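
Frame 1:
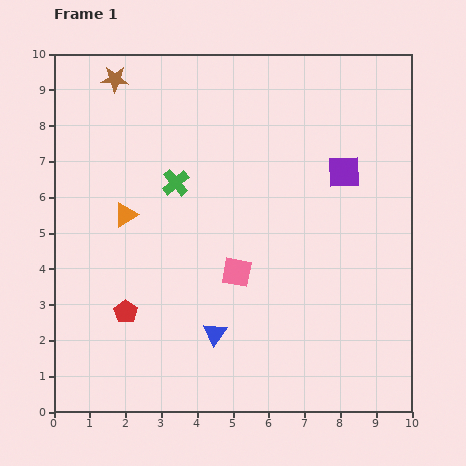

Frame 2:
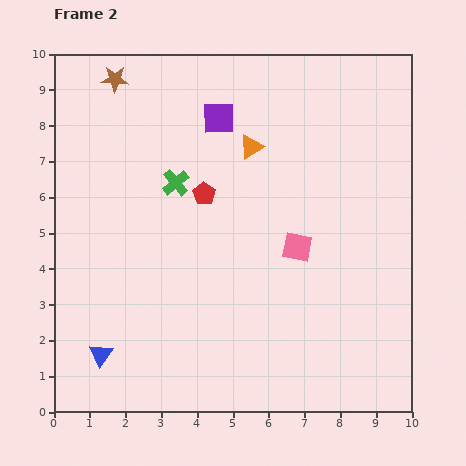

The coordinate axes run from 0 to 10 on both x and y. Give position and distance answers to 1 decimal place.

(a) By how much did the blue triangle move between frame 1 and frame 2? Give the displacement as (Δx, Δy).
(-3.2, -0.6)

The blue triangle was at (4.5, 2.2) in frame 1 and (1.3, 1.6) in frame 2.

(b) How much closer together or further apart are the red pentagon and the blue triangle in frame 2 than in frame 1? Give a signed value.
+2.8

Distance in frame 1: 2.6. Distance in frame 2: 5.4.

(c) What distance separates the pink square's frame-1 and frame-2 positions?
1.8

The pink square moved from (5.1, 3.9) to (6.8, 4.6), a distance of √(1.7² + 0.7²) ≈ 1.8.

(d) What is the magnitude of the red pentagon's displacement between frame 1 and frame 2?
4.0

The red pentagon moved from (2.0, 2.8) to (4.2, 6.1), a distance of √(2.2² + 3.3²) ≈ 4.0.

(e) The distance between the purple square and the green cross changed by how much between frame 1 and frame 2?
-2.5

Distance in frame 1: 4.7. Distance in frame 2: 2.2.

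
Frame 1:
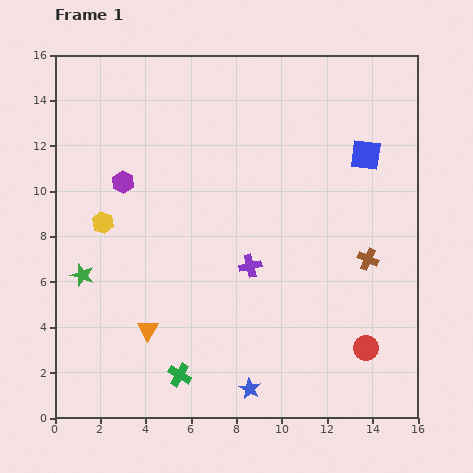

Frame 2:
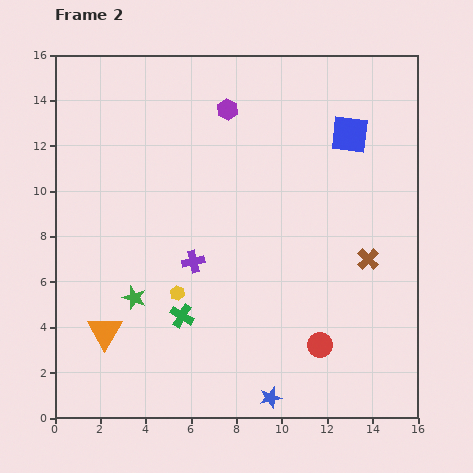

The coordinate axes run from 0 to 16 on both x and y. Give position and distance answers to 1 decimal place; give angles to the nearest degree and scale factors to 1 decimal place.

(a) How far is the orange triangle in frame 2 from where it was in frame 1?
1.9

The orange triangle moved from (4.1, 3.9) to (2.2, 3.8), a distance of √(1.9² + 0.1²) ≈ 1.9.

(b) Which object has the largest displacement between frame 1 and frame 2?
the purple hexagon

(moved 5.6; next 4.5)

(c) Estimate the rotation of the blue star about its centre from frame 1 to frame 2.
28° clockwise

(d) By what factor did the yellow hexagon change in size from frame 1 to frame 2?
0.7×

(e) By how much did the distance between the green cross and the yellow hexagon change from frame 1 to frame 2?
-6.5

Distance in frame 1: 7.5. Distance in frame 2: 1.0.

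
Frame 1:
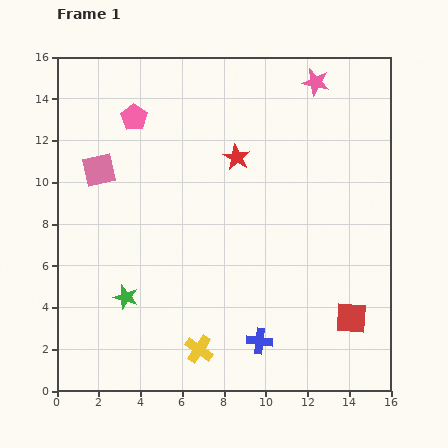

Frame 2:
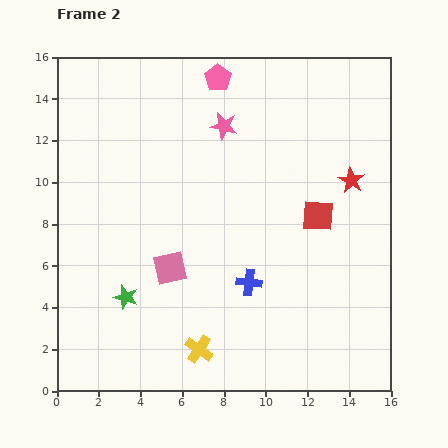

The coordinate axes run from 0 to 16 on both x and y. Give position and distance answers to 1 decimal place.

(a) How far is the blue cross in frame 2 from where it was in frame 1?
2.8

The blue cross moved from (9.7, 2.4) to (9.2, 5.2), a distance of √(0.5² + 2.8²) ≈ 2.8.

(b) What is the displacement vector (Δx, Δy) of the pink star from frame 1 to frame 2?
(-4.4, -2.1)

The pink star was at (12.4, 14.8) in frame 1 and (8.0, 12.7) in frame 2.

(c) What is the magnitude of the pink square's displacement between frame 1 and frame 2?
5.8

The pink square moved from (2.0, 10.6) to (5.4, 5.9), a distance of √(3.4² + 4.7²) ≈ 5.8.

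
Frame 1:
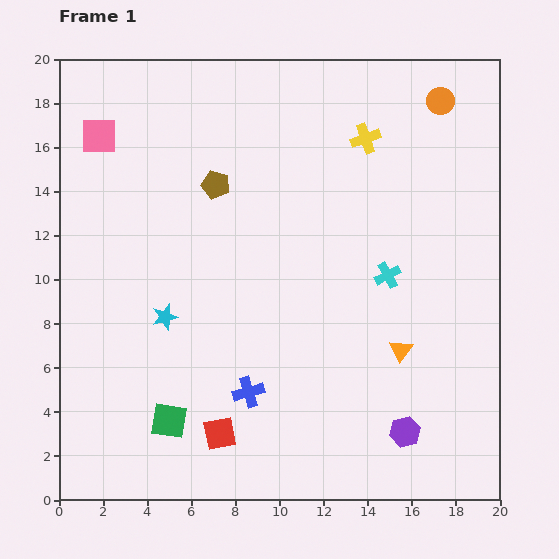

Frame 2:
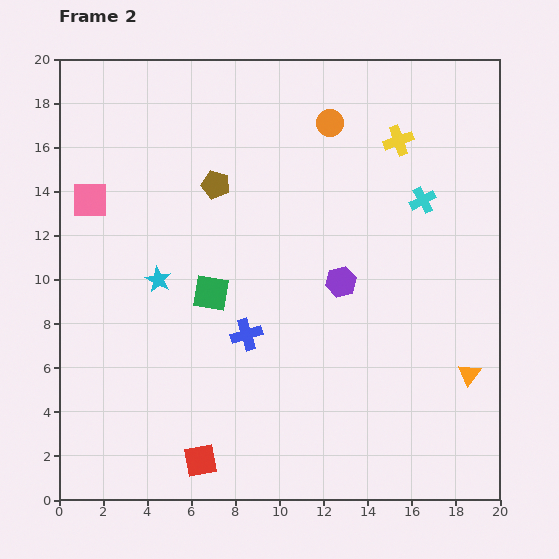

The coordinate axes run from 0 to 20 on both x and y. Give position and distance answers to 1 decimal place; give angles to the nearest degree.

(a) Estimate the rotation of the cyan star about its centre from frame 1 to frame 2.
29° counter-clockwise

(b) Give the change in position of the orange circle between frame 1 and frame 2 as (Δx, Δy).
(-5.0, -1.0)

The orange circle was at (17.3, 18.1) in frame 1 and (12.3, 17.1) in frame 2.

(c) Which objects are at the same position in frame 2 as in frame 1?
the brown pentagon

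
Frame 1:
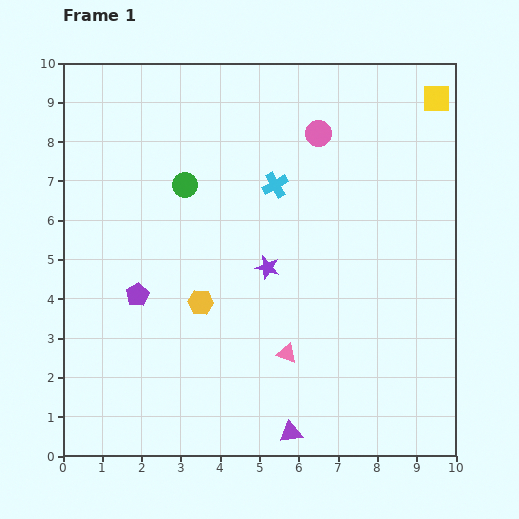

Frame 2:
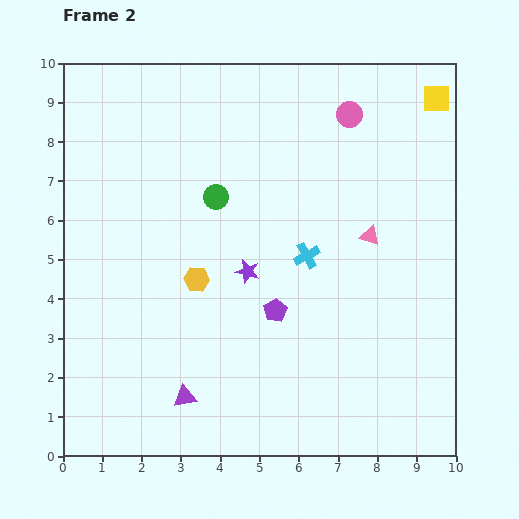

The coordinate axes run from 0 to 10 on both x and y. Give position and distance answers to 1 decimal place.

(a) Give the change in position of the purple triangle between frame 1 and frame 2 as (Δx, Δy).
(-2.7, 0.9)

The purple triangle was at (5.8, 0.6) in frame 1 and (3.1, 1.5) in frame 2.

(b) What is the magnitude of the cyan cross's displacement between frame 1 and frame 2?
2.0

The cyan cross moved from (5.4, 6.9) to (6.2, 5.1), a distance of √(0.8² + 1.8²) ≈ 2.0.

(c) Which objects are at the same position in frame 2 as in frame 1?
the yellow square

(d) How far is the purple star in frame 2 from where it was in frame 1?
0.5

The purple star moved from (5.2, 4.8) to (4.7, 4.7), a distance of √(0.5² + 0.1²) ≈ 0.5.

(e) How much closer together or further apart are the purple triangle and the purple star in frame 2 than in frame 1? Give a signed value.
-0.6

Distance in frame 1: 4.2. Distance in frame 2: 3.6.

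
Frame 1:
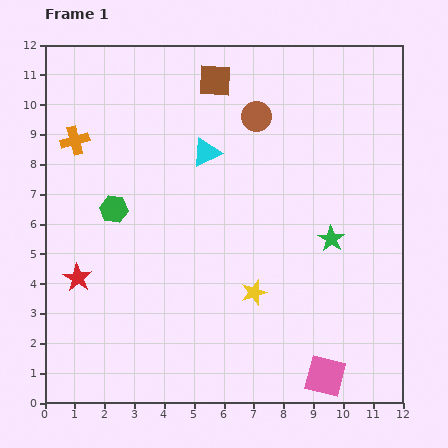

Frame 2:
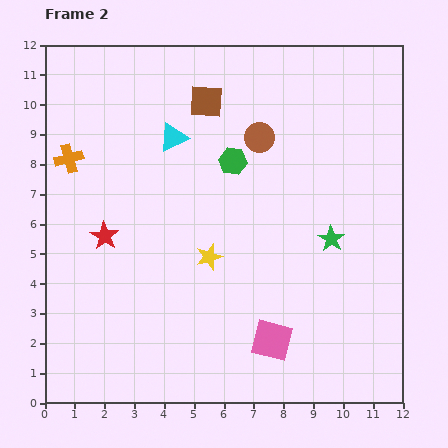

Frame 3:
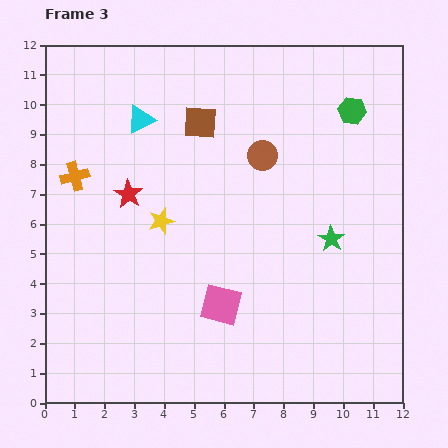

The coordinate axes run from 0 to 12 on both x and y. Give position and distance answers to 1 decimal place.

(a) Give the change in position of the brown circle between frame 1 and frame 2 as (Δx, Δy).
(0.1, -0.7)

The brown circle was at (7.1, 9.6) in frame 1 and (7.2, 8.9) in frame 2.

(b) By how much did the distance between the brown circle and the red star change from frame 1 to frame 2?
-1.9

Distance in frame 1: 8.1. Distance in frame 2: 6.2.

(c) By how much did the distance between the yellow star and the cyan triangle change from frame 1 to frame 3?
-1.5

Distance in frame 1: 5.0. Distance in frame 3: 3.5.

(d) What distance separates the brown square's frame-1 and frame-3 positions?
1.5

The brown square moved from (5.7, 10.8) to (5.2, 9.4), a distance of √(0.5² + 1.4²) ≈ 1.5.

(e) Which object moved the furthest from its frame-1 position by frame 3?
the green hexagon

(moved 8.7; next 4.2)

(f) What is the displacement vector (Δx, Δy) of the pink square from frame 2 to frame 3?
(-1.7, 1.2)

The pink square was at (7.6, 2.1) in frame 2 and (5.9, 3.3) in frame 3.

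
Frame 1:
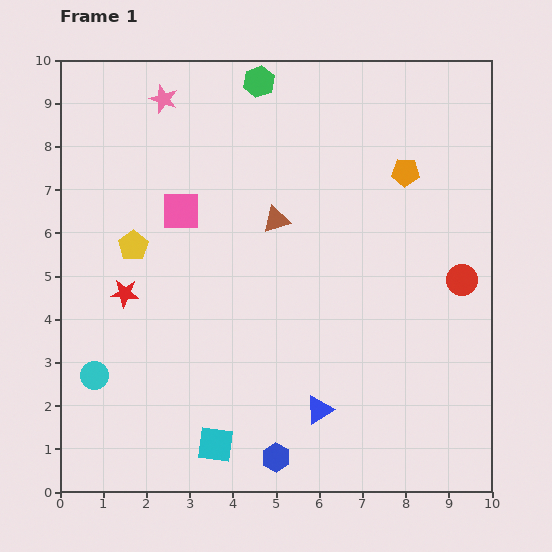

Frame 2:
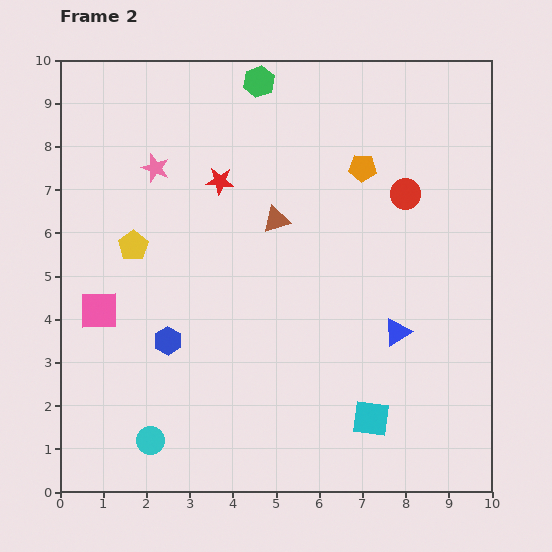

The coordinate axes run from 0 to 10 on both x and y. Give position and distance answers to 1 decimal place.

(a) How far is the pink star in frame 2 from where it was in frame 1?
1.6

The pink star moved from (2.4, 9.1) to (2.2, 7.5), a distance of √(0.2² + 1.6²) ≈ 1.6.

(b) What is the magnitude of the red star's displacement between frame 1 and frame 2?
3.4

The red star moved from (1.5, 4.6) to (3.7, 7.2), a distance of √(2.2² + 2.6²) ≈ 3.4.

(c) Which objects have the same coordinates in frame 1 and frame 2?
the yellow pentagon, the brown triangle, the green hexagon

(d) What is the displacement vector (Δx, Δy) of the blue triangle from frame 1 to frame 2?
(1.8, 1.8)

The blue triangle was at (6.0, 1.9) in frame 1 and (7.8, 3.7) in frame 2.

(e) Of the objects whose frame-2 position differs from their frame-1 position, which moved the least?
the orange pentagon

(moved 1.0)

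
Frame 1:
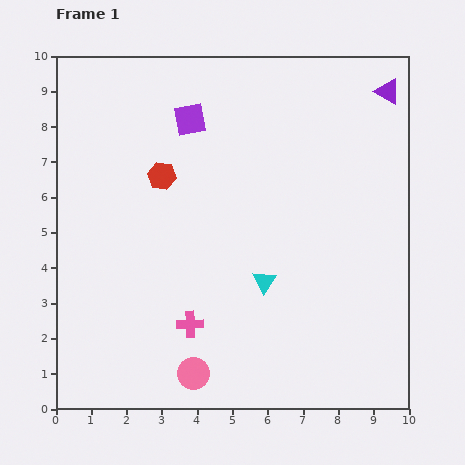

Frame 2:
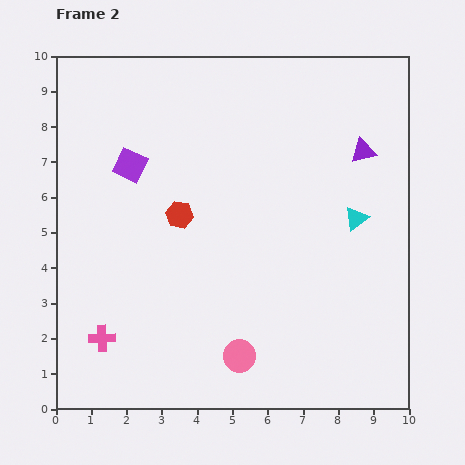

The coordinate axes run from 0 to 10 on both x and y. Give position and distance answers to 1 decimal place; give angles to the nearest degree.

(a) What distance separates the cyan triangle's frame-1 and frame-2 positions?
3.2

The cyan triangle moved from (5.9, 3.6) to (8.5, 5.4), a distance of √(2.6² + 1.8²) ≈ 3.2.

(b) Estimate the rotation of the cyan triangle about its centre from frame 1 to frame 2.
17° clockwise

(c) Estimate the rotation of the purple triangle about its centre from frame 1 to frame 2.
44° counter-clockwise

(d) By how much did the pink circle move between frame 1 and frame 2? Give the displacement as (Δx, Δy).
(1.3, 0.5)

The pink circle was at (3.9, 1.0) in frame 1 and (5.2, 1.5) in frame 2.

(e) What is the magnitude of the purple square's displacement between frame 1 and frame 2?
2.1

The purple square moved from (3.8, 8.2) to (2.1, 6.9), a distance of √(1.7² + 1.3²) ≈ 2.1.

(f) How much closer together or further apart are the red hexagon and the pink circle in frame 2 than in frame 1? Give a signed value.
-1.4

Distance in frame 1: 5.7. Distance in frame 2: 4.3.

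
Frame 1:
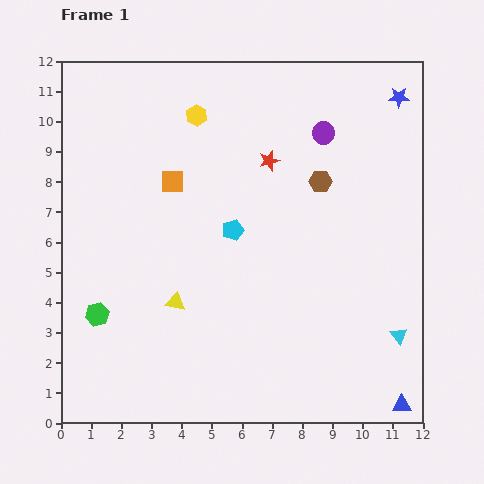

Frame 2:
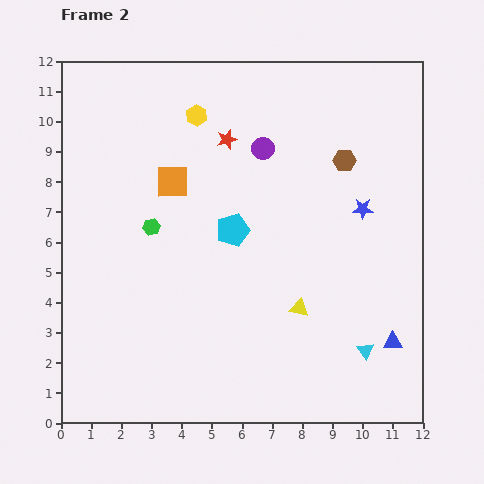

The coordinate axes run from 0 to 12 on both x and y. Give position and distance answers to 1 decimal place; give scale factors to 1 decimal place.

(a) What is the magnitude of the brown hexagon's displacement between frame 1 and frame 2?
1.1

The brown hexagon moved from (8.6, 8.0) to (9.4, 8.7), a distance of √(0.8² + 0.7²) ≈ 1.1.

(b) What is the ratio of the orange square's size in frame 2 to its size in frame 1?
1.4×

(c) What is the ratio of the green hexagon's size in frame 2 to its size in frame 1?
0.7×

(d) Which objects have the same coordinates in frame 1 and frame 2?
the cyan pentagon, the yellow hexagon, the orange square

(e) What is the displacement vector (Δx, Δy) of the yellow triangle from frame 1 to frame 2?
(4.1, -0.2)

The yellow triangle was at (3.8, 4.0) in frame 1 and (7.9, 3.8) in frame 2.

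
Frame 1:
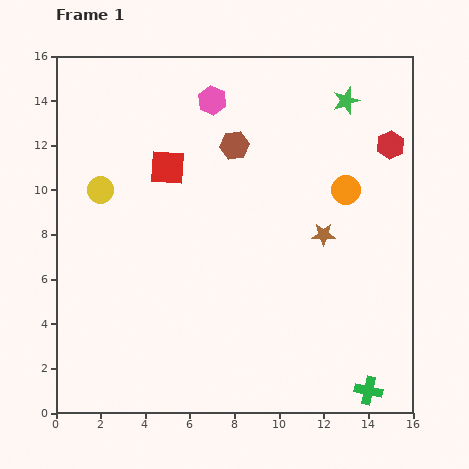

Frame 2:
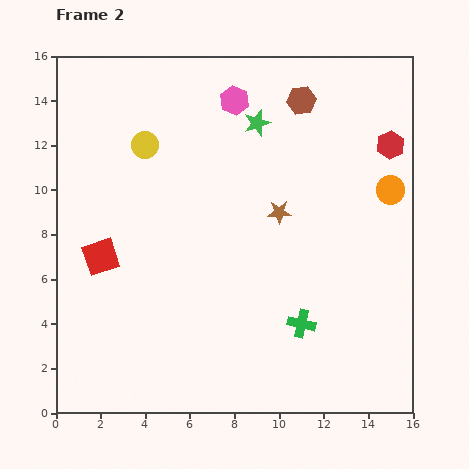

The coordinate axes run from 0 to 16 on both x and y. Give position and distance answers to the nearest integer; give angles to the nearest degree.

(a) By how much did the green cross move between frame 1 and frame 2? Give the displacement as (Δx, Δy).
(-3, 3)

The green cross was at (14, 1) in frame 1 and (11, 4) in frame 2.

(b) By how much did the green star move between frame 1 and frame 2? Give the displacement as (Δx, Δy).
(-4, -1)

The green star was at (13, 14) in frame 1 and (9, 13) in frame 2.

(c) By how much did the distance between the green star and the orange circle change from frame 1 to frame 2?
+3

Distance in frame 1: 4. Distance in frame 2: 7.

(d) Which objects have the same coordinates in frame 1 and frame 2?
the red hexagon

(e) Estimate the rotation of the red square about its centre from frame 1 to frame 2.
23° counter-clockwise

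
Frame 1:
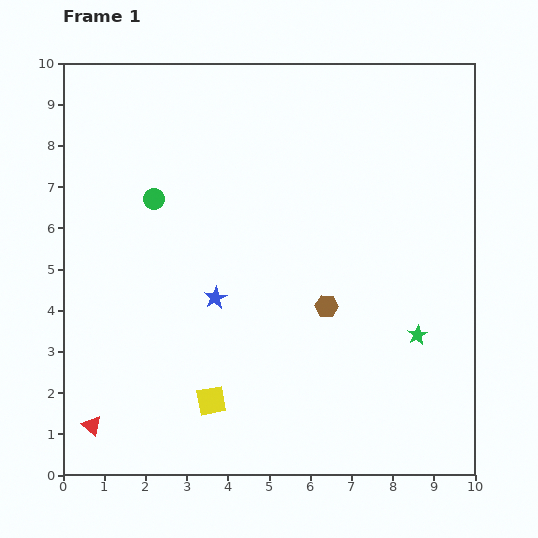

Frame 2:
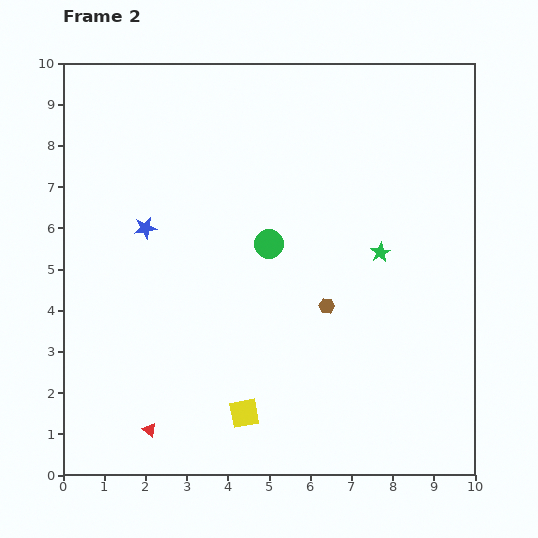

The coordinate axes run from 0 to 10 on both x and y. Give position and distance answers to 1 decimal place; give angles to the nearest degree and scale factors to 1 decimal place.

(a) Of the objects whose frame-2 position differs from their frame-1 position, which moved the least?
the yellow square

(moved 0.9)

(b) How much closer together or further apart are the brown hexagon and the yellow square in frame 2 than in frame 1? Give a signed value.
-0.3

Distance in frame 1: 3.6. Distance in frame 2: 3.3.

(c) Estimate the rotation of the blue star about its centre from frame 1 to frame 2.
20° clockwise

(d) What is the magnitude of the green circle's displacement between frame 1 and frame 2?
3.0

The green circle moved from (2.2, 6.7) to (5.0, 5.6), a distance of √(2.8² + 1.1²) ≈ 3.0.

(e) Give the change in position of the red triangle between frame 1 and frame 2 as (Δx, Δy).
(1.4, -0.1)

The red triangle was at (0.7, 1.2) in frame 1 and (2.1, 1.1) in frame 2.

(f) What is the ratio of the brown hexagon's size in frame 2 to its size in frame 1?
0.7×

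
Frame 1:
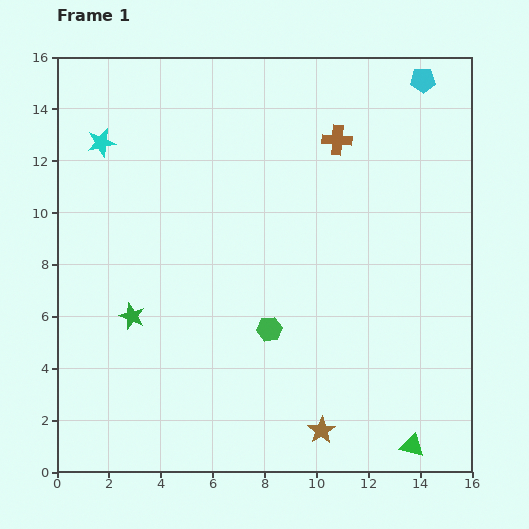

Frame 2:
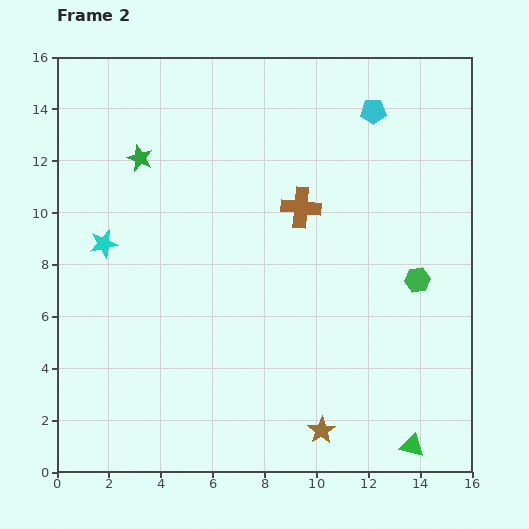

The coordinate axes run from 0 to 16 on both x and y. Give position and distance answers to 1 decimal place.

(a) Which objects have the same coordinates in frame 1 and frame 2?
the brown star, the green triangle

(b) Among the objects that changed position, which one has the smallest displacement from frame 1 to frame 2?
the cyan pentagon

(moved 2.2)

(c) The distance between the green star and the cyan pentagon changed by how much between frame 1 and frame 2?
-5.2

Distance in frame 1: 14.4. Distance in frame 2: 9.2.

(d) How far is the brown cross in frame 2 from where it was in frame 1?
3.0

The brown cross moved from (10.8, 12.8) to (9.4, 10.2), a distance of √(1.4² + 2.6²) ≈ 3.0.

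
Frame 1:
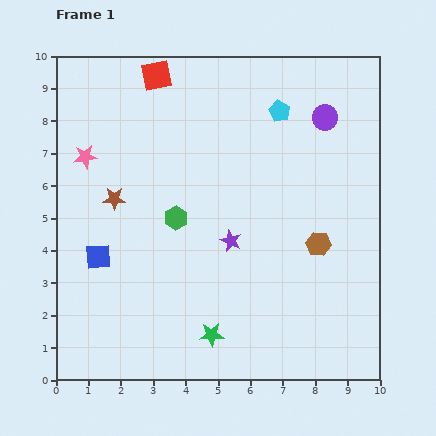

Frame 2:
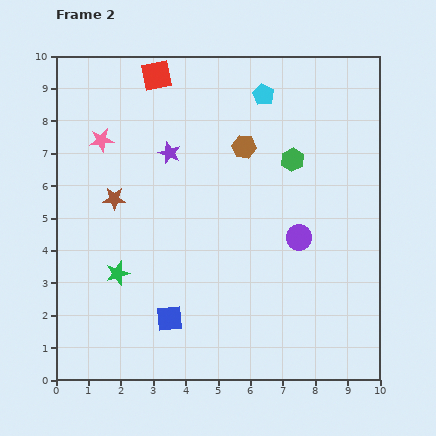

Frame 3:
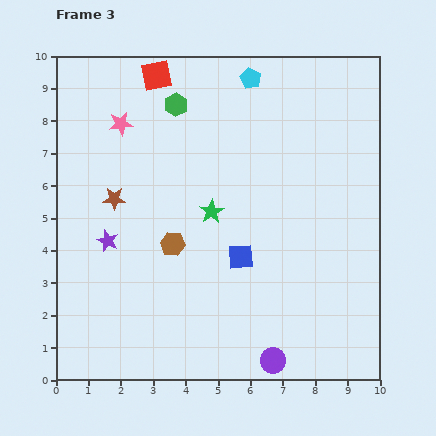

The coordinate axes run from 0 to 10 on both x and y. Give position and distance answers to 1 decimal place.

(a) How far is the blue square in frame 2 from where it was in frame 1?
2.9

The blue square moved from (1.3, 3.8) to (3.5, 1.9), a distance of √(2.2² + 1.9²) ≈ 2.9.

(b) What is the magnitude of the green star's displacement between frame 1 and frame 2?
3.5

The green star moved from (4.8, 1.4) to (1.9, 3.3), a distance of √(2.9² + 1.9²) ≈ 3.5.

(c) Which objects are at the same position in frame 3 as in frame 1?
the red square, the brown star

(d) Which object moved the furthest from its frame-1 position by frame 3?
the purple circle

(moved 7.7; next 4.5)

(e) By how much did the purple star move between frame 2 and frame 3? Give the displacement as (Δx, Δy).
(-1.9, -2.7)

The purple star was at (3.5, 7.0) in frame 2 and (1.6, 4.3) in frame 3.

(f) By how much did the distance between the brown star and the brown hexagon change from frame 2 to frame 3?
-2.0

Distance in frame 2: 4.3. Distance in frame 3: 2.3.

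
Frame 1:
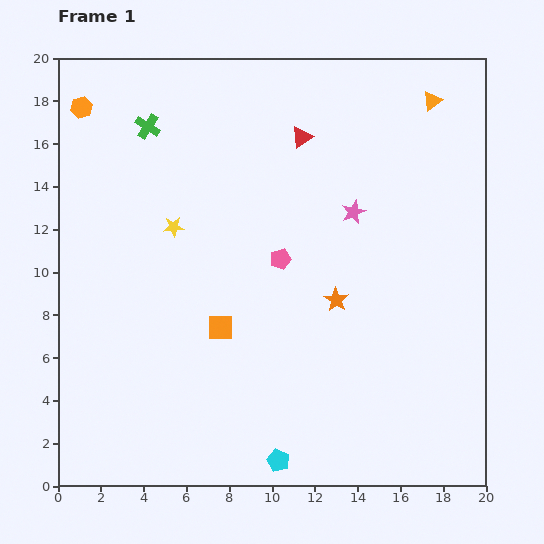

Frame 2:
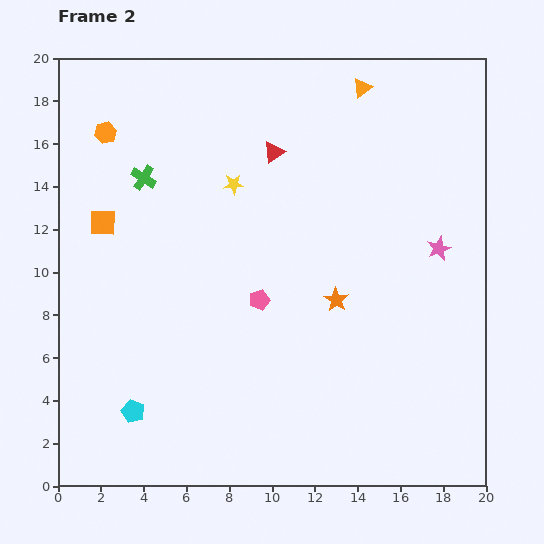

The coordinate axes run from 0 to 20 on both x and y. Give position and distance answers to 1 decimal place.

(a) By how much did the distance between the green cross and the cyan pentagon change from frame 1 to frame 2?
-5.9

Distance in frame 1: 16.8. Distance in frame 2: 10.9.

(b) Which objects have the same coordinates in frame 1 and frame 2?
the orange star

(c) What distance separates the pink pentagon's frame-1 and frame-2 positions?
2.1

The pink pentagon moved from (10.4, 10.6) to (9.4, 8.7), a distance of √(1.0² + 1.9²) ≈ 2.1.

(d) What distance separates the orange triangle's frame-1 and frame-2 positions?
3.4

The orange triangle moved from (17.5, 18.0) to (14.2, 18.6), a distance of √(3.3² + 0.6²) ≈ 3.4.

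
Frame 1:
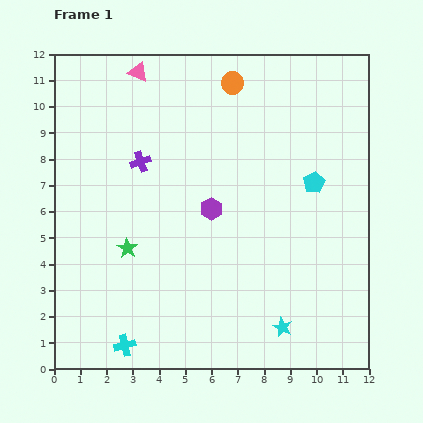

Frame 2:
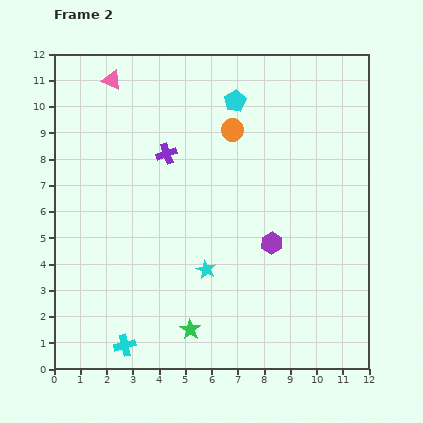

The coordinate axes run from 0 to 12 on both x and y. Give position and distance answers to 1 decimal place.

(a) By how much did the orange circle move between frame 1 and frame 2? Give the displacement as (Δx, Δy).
(0.0, -1.8)

The orange circle was at (6.8, 10.9) in frame 1 and (6.8, 9.1) in frame 2.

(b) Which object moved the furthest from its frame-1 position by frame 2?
the cyan pentagon

(moved 4.3; next 3.9)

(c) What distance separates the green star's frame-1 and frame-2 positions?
3.9

The green star moved from (2.8, 4.6) to (5.2, 1.5), a distance of √(2.4² + 3.1²) ≈ 3.9.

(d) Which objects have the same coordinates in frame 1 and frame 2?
the cyan cross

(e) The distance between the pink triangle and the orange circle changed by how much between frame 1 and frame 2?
+1.4

Distance in frame 1: 3.6. Distance in frame 2: 5.0.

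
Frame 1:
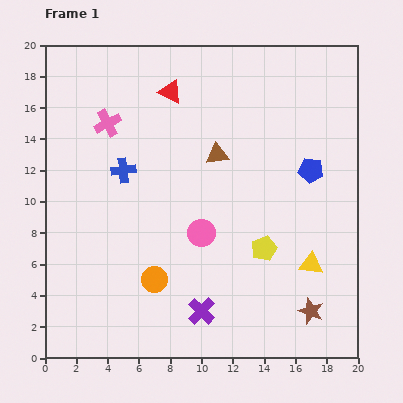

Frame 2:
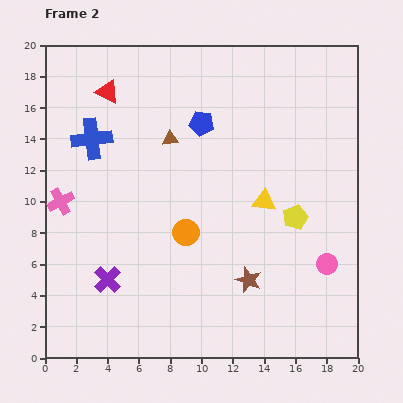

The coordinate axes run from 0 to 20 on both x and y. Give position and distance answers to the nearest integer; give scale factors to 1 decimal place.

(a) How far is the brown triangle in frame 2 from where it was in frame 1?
3

The brown triangle moved from (11, 13) to (8, 14), a distance of √(3² + 1²) ≈ 3.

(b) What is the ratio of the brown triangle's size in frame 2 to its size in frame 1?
0.7×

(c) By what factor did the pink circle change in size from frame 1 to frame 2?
0.8×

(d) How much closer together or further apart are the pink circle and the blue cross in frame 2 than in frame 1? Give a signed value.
+11

Distance in frame 1: 6. Distance in frame 2: 17.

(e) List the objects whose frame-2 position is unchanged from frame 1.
none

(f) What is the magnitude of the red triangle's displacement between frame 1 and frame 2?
4

The red triangle moved from (8, 17) to (4, 17), a distance of √(4² + 0²) ≈ 4.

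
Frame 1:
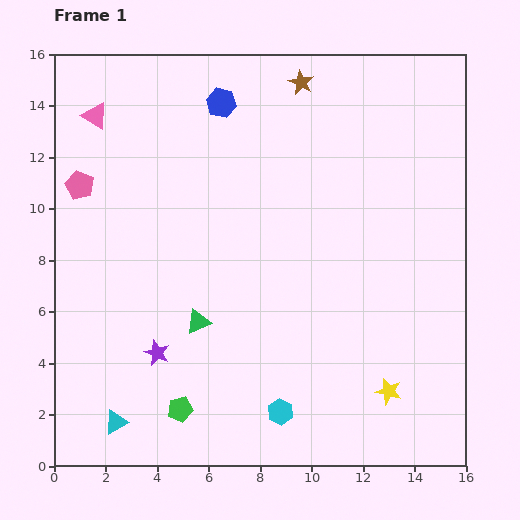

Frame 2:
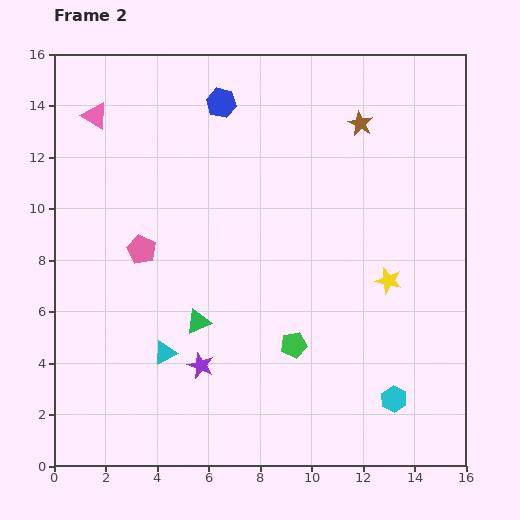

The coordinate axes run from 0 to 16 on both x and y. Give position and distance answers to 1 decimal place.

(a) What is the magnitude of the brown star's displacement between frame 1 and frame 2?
2.8

The brown star moved from (9.6, 14.9) to (11.9, 13.3), a distance of √(2.3² + 1.6²) ≈ 2.8.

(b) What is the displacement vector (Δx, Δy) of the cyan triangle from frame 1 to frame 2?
(1.9, 2.7)

The cyan triangle was at (2.4, 1.7) in frame 1 and (4.3, 4.4) in frame 2.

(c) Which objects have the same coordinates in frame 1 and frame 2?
the blue hexagon, the green triangle, the pink triangle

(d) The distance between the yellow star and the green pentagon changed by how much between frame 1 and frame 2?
-3.6

Distance in frame 1: 8.1. Distance in frame 2: 4.5.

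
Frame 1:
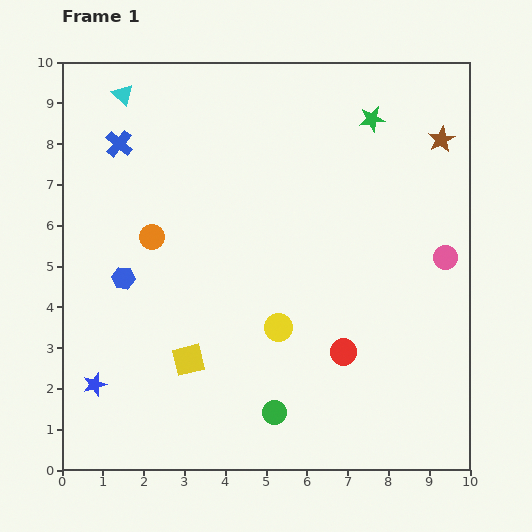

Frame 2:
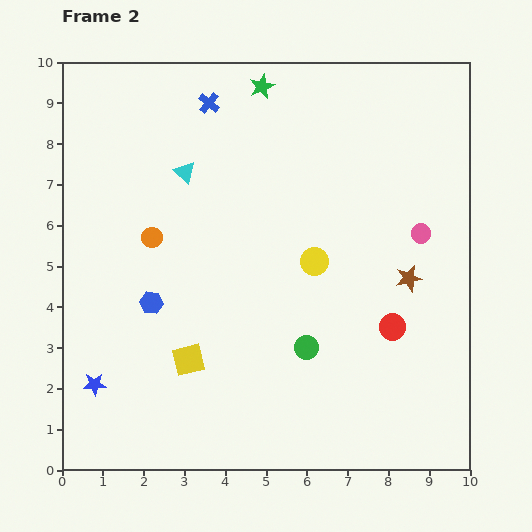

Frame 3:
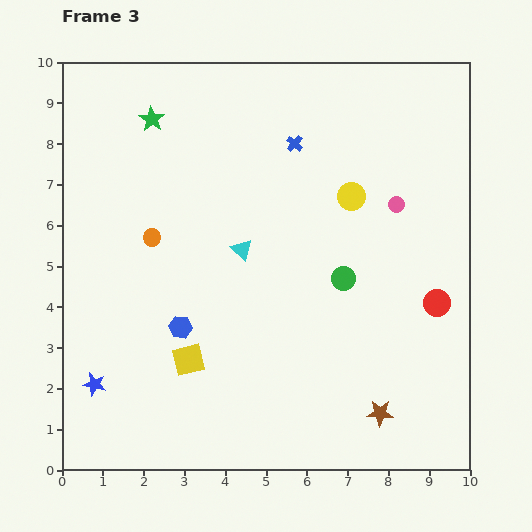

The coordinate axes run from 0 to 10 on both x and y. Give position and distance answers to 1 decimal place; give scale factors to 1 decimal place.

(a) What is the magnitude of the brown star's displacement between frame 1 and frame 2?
3.5

The brown star moved from (9.3, 8.1) to (8.5, 4.7), a distance of √(0.8² + 3.4²) ≈ 3.5.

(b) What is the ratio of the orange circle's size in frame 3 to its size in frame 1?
0.7×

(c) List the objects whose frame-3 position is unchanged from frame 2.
the blue star, the orange circle, the yellow square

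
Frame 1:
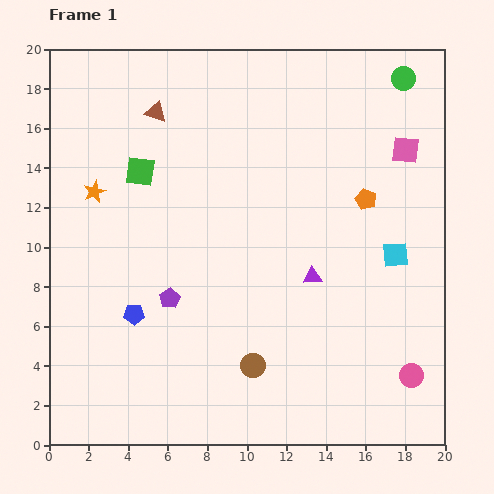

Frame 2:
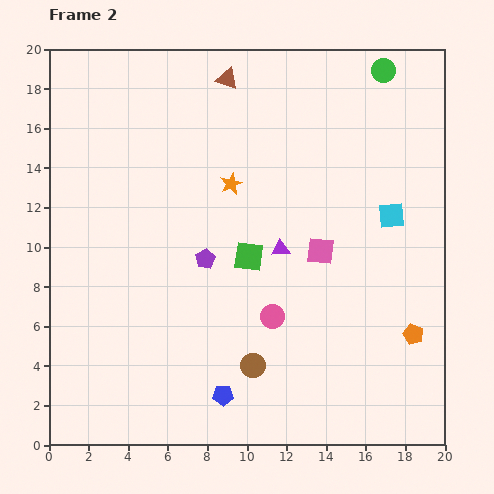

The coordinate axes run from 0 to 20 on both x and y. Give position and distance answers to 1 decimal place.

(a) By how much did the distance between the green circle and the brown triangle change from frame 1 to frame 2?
-4.7

Distance in frame 1: 12.6. Distance in frame 2: 7.9.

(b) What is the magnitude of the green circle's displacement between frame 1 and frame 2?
1.1

The green circle moved from (17.9, 18.5) to (16.9, 18.9), a distance of √(1.0² + 0.4²) ≈ 1.1.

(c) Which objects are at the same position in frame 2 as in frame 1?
the brown circle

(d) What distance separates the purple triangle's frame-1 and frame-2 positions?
2.1

The purple triangle moved from (13.3, 8.5) to (11.7, 9.9), a distance of √(1.6² + 1.4²) ≈ 2.1.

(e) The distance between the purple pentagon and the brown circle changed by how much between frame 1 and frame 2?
+0.5

Distance in frame 1: 5.4. Distance in frame 2: 5.9.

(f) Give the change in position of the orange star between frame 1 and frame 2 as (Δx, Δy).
(6.9, 0.4)

The orange star was at (2.3, 12.8) in frame 1 and (9.2, 13.2) in frame 2.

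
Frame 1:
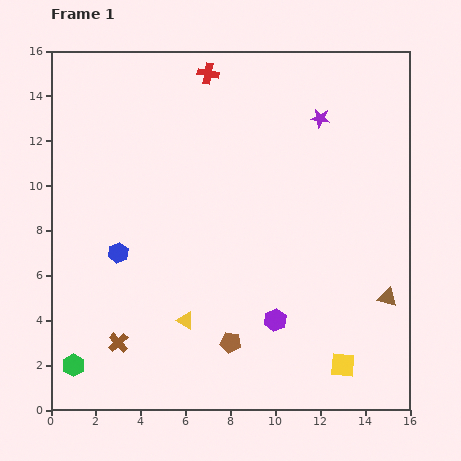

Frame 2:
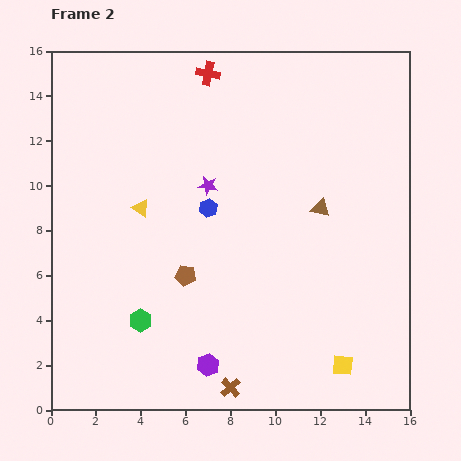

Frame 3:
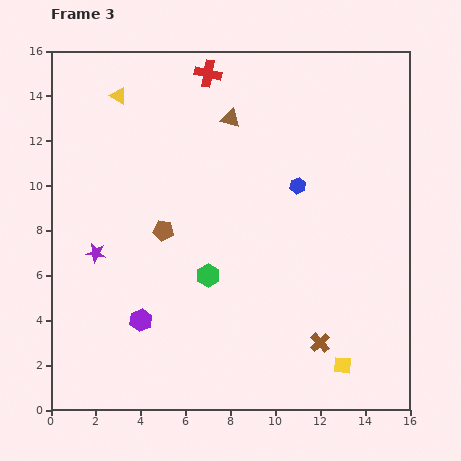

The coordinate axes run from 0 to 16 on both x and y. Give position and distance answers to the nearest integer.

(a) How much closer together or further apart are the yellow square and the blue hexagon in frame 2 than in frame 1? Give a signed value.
-2

Distance in frame 1: 11. Distance in frame 2: 9.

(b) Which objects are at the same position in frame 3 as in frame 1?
the red cross, the yellow square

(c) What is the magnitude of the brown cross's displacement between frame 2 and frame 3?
4

The brown cross moved from (8, 1) to (12, 3), a distance of √(4² + 2²) ≈ 4.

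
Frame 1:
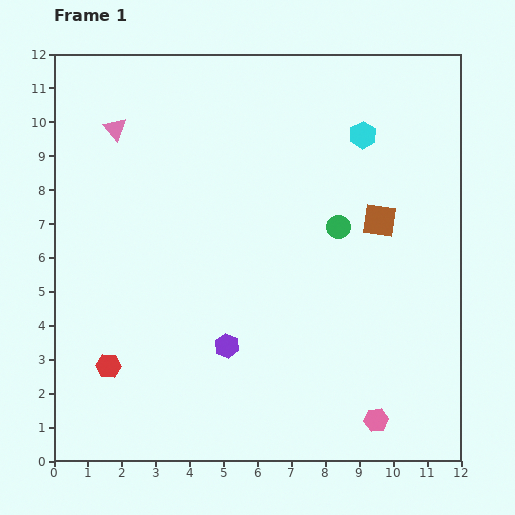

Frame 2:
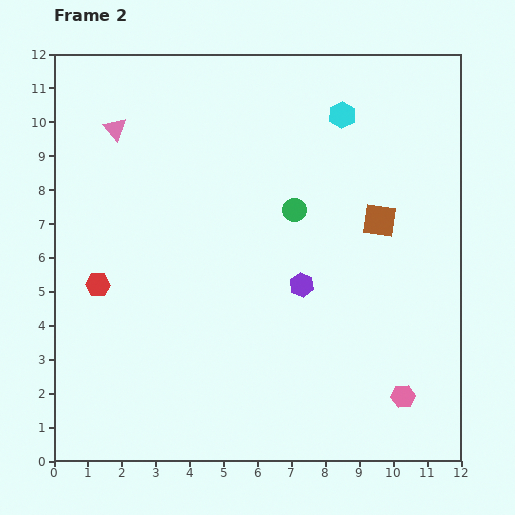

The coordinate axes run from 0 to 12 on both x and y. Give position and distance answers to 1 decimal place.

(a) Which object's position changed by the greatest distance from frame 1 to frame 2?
the purple hexagon

(moved 2.8; next 2.4)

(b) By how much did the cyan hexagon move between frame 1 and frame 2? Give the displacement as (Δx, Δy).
(-0.6, 0.6)

The cyan hexagon was at (9.1, 9.6) in frame 1 and (8.5, 10.2) in frame 2.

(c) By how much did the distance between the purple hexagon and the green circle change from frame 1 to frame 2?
-2.6

Distance in frame 1: 4.8. Distance in frame 2: 2.2.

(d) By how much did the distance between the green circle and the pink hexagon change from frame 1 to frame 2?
+0.6

Distance in frame 1: 5.8. Distance in frame 2: 6.4.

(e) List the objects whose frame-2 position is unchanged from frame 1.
the brown square, the pink triangle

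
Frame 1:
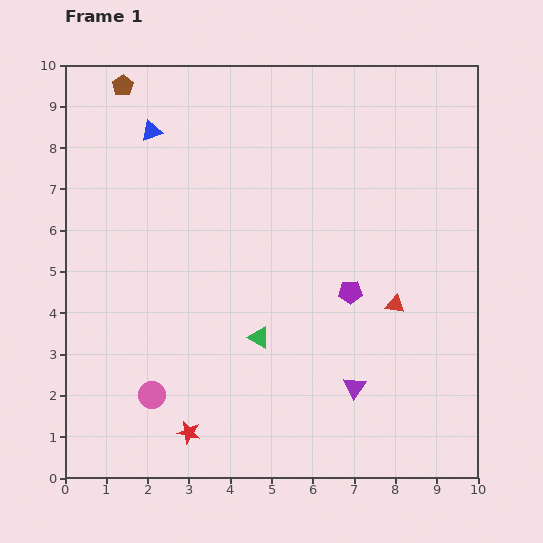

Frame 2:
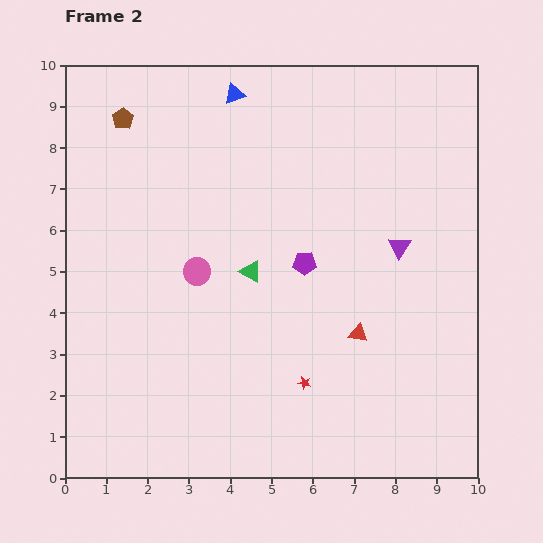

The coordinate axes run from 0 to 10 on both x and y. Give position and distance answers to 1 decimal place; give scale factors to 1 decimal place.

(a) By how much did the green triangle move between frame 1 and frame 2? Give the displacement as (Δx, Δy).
(-0.2, 1.6)

The green triangle was at (4.7, 3.4) in frame 1 and (4.5, 5.0) in frame 2.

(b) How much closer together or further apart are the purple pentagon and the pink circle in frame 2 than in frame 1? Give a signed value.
-2.8

Distance in frame 1: 5.4. Distance in frame 2: 2.6.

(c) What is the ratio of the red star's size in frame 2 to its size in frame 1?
0.6×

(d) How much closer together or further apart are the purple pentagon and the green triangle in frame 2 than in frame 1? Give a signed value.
-1.2

Distance in frame 1: 2.5. Distance in frame 2: 1.3.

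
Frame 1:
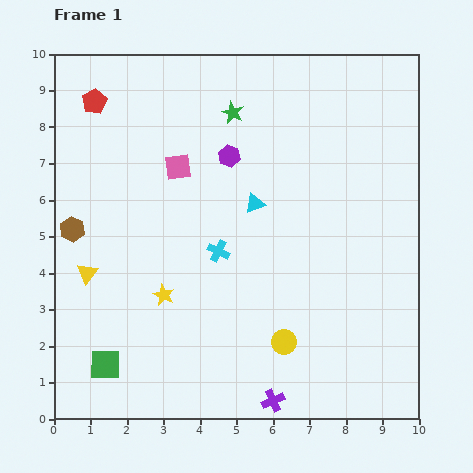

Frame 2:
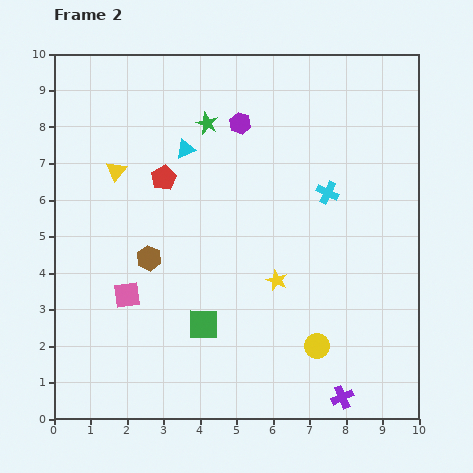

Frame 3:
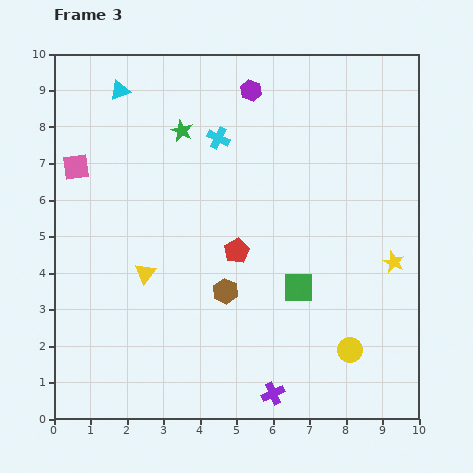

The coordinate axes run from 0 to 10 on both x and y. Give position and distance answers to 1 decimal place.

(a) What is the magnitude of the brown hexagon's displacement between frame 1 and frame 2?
2.2

The brown hexagon moved from (0.5, 5.2) to (2.6, 4.4), a distance of √(2.1² + 0.8²) ≈ 2.2.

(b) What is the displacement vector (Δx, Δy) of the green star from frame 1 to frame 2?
(-0.7, -0.3)

The green star was at (4.9, 8.4) in frame 1 and (4.2, 8.1) in frame 2.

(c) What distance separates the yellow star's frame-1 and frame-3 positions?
6.4

The yellow star moved from (3.0, 3.4) to (9.3, 4.3), a distance of √(6.3² + 0.9²) ≈ 6.4.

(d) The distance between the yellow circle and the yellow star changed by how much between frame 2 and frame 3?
+0.6

Distance in frame 2: 2.1. Distance in frame 3: 2.7.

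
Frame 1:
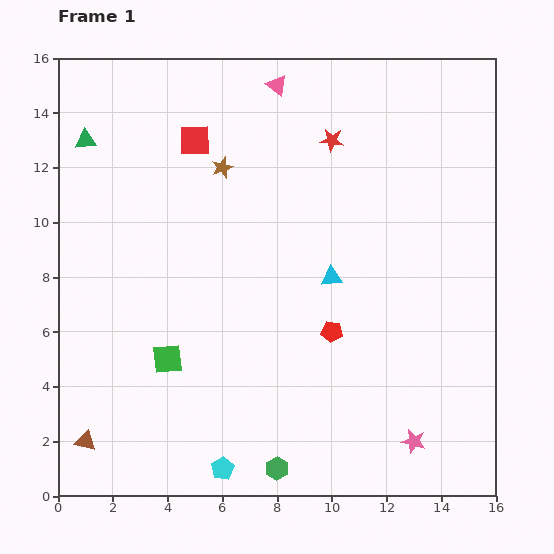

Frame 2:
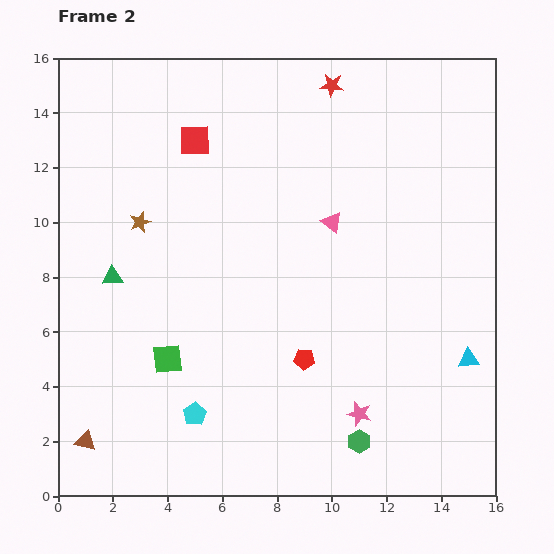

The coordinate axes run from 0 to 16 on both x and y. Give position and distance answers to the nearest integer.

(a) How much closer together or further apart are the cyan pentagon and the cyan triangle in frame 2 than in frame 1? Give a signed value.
+2

Distance in frame 1: 8. Distance in frame 2: 10.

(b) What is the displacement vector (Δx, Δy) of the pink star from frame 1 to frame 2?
(-2, 1)

The pink star was at (13, 2) in frame 1 and (11, 3) in frame 2.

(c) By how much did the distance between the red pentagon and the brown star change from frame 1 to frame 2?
+1

Distance in frame 1: 7. Distance in frame 2: 8.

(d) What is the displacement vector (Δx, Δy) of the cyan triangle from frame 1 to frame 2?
(5, -3)

The cyan triangle was at (10, 8) in frame 1 and (15, 5) in frame 2.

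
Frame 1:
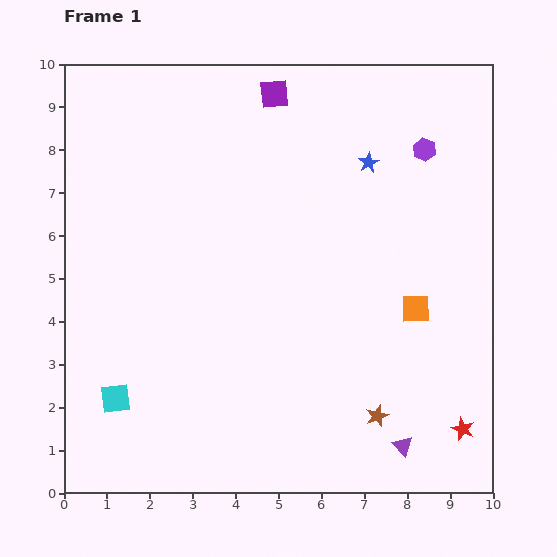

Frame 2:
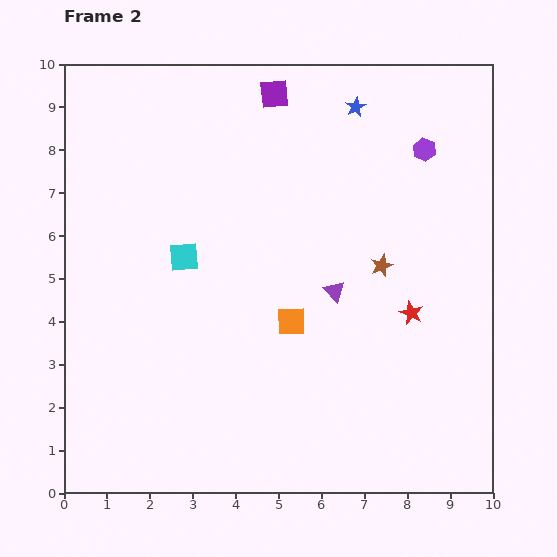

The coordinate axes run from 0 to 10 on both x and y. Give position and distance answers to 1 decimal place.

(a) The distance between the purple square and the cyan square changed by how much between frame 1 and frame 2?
-3.7

Distance in frame 1: 8.0. Distance in frame 2: 4.3.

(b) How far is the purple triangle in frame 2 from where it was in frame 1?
3.9

The purple triangle moved from (7.9, 1.1) to (6.3, 4.7), a distance of √(1.6² + 3.6²) ≈ 3.9.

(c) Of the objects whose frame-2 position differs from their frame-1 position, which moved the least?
the blue star

(moved 1.3)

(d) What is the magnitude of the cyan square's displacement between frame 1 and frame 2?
3.7

The cyan square moved from (1.2, 2.2) to (2.8, 5.5), a distance of √(1.6² + 3.3²) ≈ 3.7.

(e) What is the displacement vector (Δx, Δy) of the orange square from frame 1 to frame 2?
(-2.9, -0.3)

The orange square was at (8.2, 4.3) in frame 1 and (5.3, 4.0) in frame 2.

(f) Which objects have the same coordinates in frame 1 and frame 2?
the purple square, the purple hexagon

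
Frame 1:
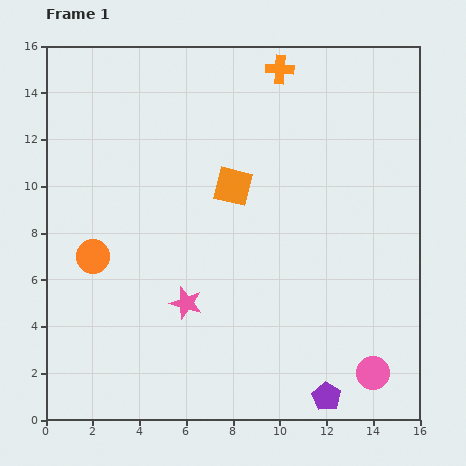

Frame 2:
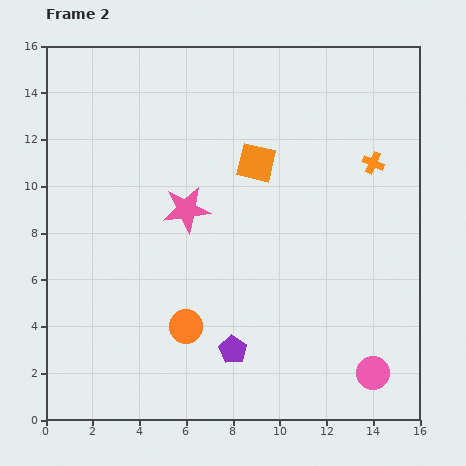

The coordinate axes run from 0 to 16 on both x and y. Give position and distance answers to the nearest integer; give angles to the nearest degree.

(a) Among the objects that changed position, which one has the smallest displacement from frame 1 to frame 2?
the orange square

(moved 1)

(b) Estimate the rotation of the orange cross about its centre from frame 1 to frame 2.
20° clockwise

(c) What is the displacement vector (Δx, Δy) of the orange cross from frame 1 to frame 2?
(4, -4)

The orange cross was at (10, 15) in frame 1 and (14, 11) in frame 2.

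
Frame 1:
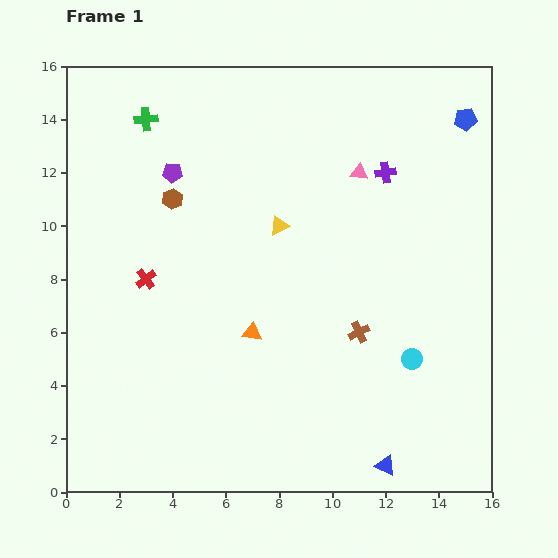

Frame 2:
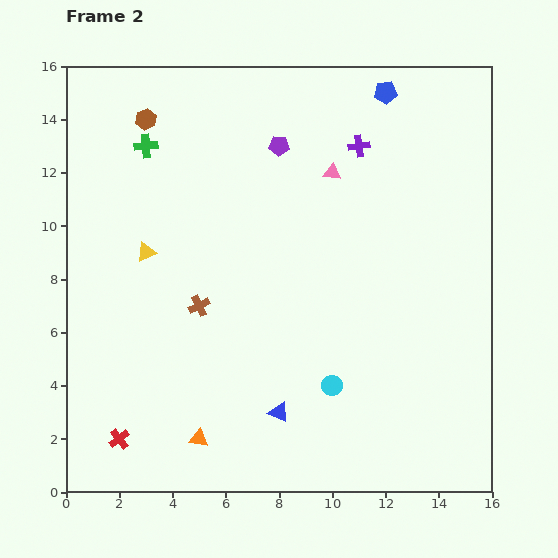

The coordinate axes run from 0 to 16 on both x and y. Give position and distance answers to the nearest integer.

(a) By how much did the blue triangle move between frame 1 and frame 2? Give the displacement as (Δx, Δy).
(-4, 2)

The blue triangle was at (12, 1) in frame 1 and (8, 3) in frame 2.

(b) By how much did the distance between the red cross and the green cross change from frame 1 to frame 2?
+5

Distance in frame 1: 6. Distance in frame 2: 11.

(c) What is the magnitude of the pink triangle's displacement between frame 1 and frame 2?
1

The pink triangle moved from (11, 12) to (10, 12), a distance of √(1² + 0²) ≈ 1.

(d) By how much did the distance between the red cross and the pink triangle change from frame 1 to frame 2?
+4

Distance in frame 1: 9. Distance in frame 2: 13.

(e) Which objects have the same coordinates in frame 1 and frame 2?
none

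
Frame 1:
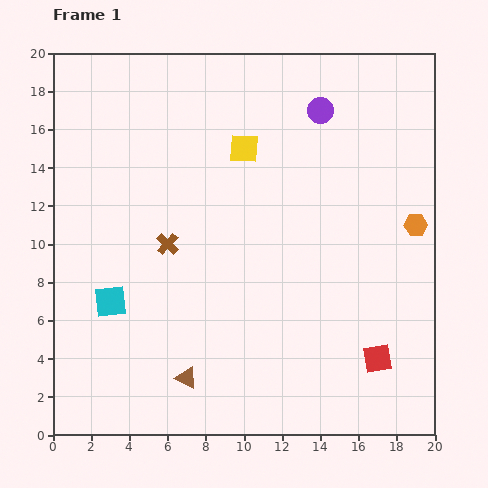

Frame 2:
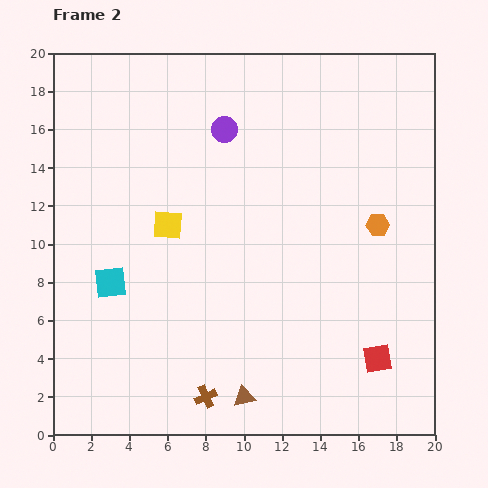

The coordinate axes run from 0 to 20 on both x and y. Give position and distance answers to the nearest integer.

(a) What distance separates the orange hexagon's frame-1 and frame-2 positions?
2

The orange hexagon moved from (19, 11) to (17, 11), a distance of √(2² + 0²) ≈ 2.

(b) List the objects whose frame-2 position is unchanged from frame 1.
the red square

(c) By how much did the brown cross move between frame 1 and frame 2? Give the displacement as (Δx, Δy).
(2, -8)

The brown cross was at (6, 10) in frame 1 and (8, 2) in frame 2.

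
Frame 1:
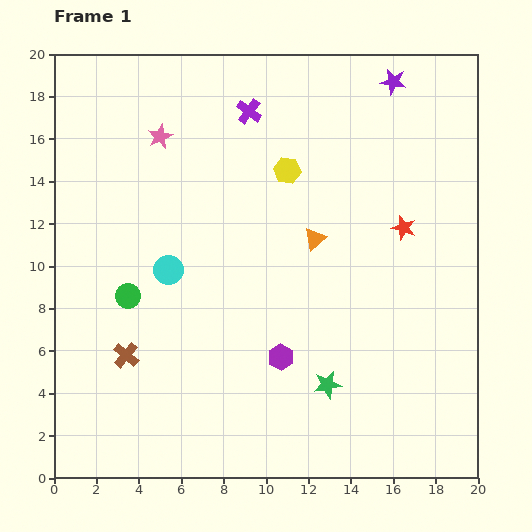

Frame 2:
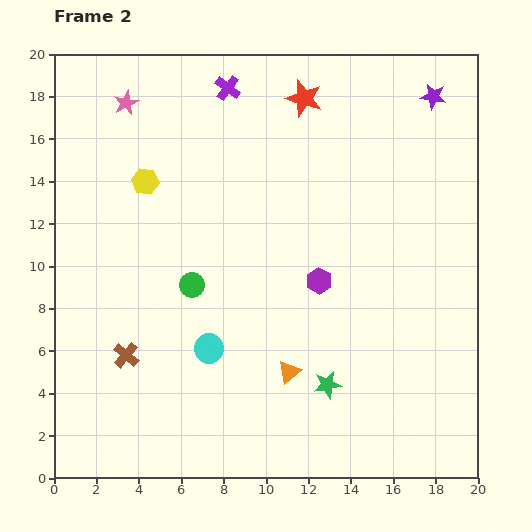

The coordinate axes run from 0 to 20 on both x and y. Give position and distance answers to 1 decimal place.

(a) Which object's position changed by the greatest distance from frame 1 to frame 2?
the red star

(moved 7.7; next 6.7)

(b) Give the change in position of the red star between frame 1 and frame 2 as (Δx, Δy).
(-4.7, 6.1)

The red star was at (16.5, 11.8) in frame 1 and (11.8, 17.9) in frame 2.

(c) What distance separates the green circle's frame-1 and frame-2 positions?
3.0

The green circle moved from (3.5, 8.6) to (6.5, 9.1), a distance of √(3.0² + 0.5²) ≈ 3.0.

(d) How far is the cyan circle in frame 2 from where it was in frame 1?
4.2

The cyan circle moved from (5.4, 9.8) to (7.3, 6.1), a distance of √(1.9² + 3.7²) ≈ 4.2.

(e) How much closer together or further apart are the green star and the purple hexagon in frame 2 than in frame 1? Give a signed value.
+2.3

Distance in frame 1: 2.6. Distance in frame 2: 4.9.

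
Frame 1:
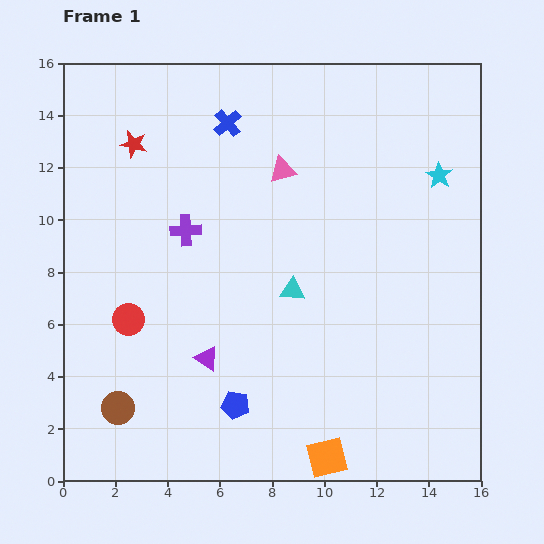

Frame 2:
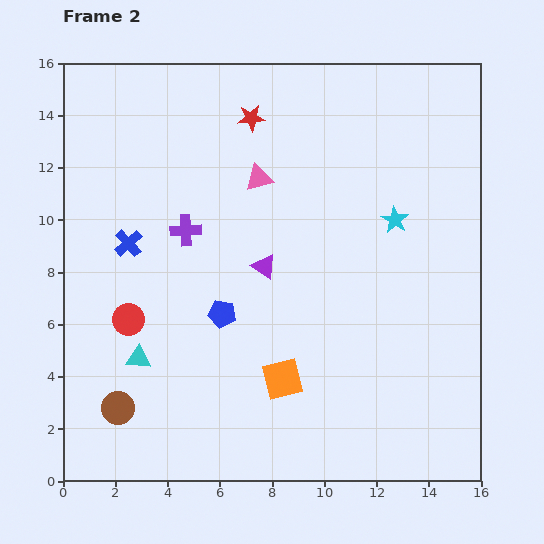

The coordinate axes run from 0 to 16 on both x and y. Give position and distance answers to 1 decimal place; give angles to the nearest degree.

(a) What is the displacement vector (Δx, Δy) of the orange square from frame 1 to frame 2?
(-1.7, 3.0)

The orange square was at (10.1, 0.9) in frame 1 and (8.4, 3.9) in frame 2.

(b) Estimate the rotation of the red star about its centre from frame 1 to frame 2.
19° counter-clockwise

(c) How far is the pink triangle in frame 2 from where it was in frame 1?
0.9

The pink triangle moved from (8.4, 11.9) to (7.5, 11.6), a distance of √(0.9² + 0.3²) ≈ 0.9.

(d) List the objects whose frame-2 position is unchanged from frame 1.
the red circle, the brown circle, the purple cross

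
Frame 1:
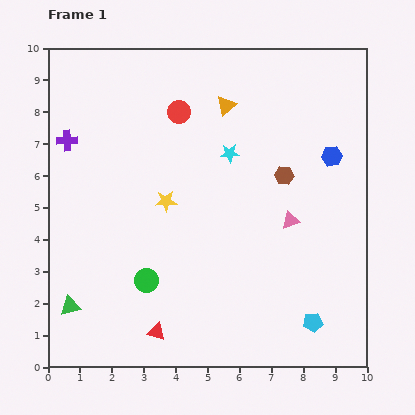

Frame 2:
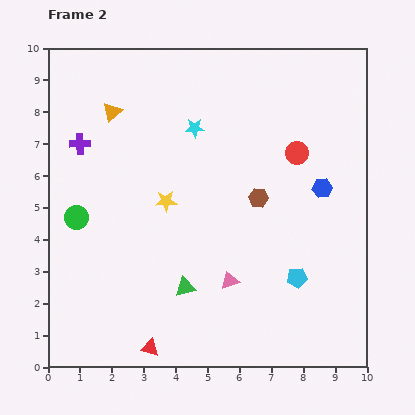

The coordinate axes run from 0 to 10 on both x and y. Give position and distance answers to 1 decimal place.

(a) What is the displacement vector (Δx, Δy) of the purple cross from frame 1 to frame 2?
(0.4, -0.1)

The purple cross was at (0.6, 7.1) in frame 1 and (1.0, 7.0) in frame 2.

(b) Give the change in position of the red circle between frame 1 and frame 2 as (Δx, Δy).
(3.7, -1.3)

The red circle was at (4.1, 8.0) in frame 1 and (7.8, 6.7) in frame 2.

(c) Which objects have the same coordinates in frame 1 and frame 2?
the yellow star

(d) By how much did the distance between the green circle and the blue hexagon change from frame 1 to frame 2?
+0.8

Distance in frame 1: 7.0. Distance in frame 2: 7.8.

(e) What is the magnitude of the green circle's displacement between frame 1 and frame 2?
3.0

The green circle moved from (3.1, 2.7) to (0.9, 4.7), a distance of √(2.2² + 2.0²) ≈ 3.0.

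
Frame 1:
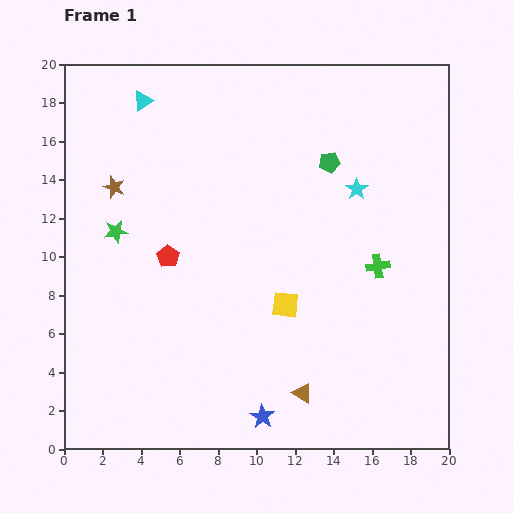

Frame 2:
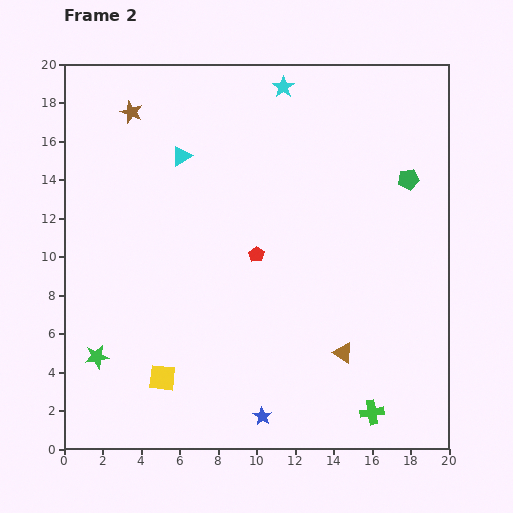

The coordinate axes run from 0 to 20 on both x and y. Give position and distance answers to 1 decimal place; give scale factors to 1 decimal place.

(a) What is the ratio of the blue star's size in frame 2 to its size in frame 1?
0.8×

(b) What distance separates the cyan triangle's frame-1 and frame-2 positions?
3.5

The cyan triangle moved from (4.1, 18.1) to (6.1, 15.2), a distance of √(2.0² + 2.9²) ≈ 3.5.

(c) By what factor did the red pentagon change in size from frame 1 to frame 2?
0.7×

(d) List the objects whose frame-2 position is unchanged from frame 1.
the blue star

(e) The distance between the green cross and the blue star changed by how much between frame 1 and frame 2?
-4.1

Distance in frame 1: 9.8. Distance in frame 2: 5.7.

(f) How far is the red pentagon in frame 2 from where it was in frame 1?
4.6

The red pentagon moved from (5.4, 10.0) to (10.0, 10.1), a distance of √(4.6² + 0.1²) ≈ 4.6.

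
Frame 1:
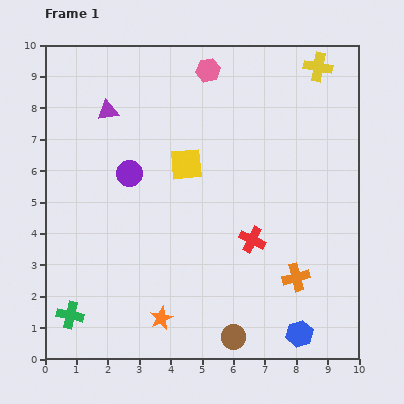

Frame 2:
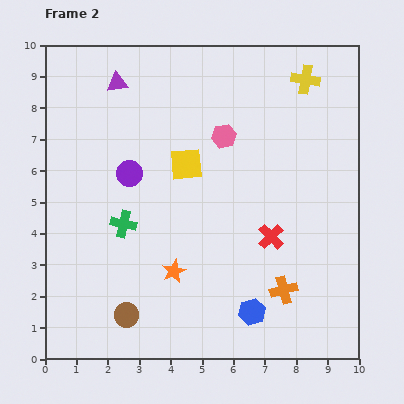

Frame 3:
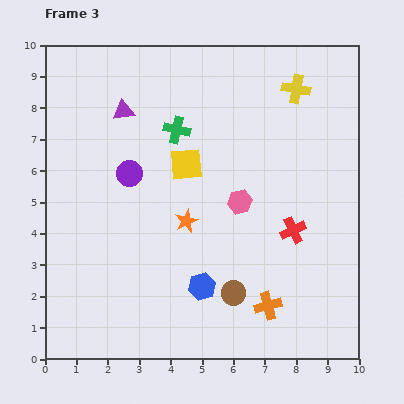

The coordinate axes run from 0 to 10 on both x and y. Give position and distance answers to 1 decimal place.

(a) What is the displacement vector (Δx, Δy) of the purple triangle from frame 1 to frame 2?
(0.3, 0.9)

The purple triangle was at (2.0, 7.9) in frame 1 and (2.3, 8.8) in frame 2.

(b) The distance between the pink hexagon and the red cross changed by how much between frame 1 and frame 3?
-3.7

Distance in frame 1: 5.6. Distance in frame 3: 1.9.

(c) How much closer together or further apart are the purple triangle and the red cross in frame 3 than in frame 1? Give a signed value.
+0.4

Distance in frame 1: 6.2. Distance in frame 3: 6.6.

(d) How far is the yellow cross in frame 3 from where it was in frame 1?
1.0

The yellow cross moved from (8.7, 9.3) to (8.0, 8.6), a distance of √(0.7² + 0.7²) ≈ 1.0.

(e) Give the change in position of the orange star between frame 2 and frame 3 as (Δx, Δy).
(0.4, 1.6)

The orange star was at (4.1, 2.8) in frame 2 and (4.5, 4.4) in frame 3.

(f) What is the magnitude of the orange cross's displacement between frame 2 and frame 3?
0.7

The orange cross moved from (7.6, 2.2) to (7.1, 1.7), a distance of √(0.5² + 0.5²) ≈ 0.7.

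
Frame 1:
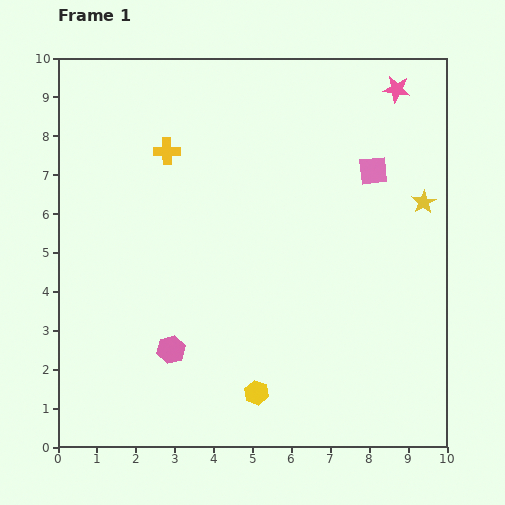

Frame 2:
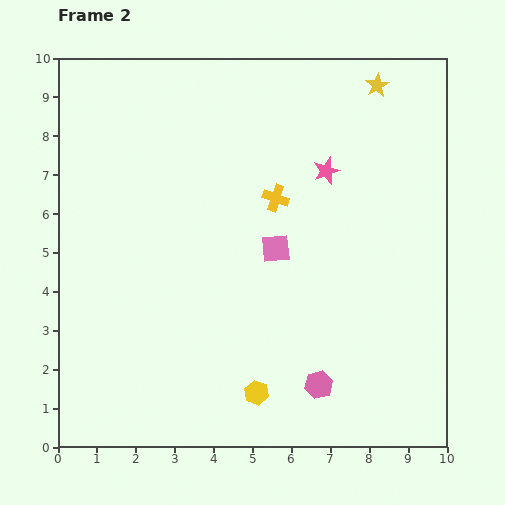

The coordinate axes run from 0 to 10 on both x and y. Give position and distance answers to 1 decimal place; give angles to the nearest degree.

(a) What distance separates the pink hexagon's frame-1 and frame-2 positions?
3.9

The pink hexagon moved from (2.9, 2.5) to (6.7, 1.6), a distance of √(3.8² + 0.9²) ≈ 3.9.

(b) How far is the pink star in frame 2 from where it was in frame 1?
2.8

The pink star moved from (8.7, 9.2) to (6.9, 7.1), a distance of √(1.8² + 2.1²) ≈ 2.8.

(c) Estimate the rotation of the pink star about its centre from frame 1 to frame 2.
30° counter-clockwise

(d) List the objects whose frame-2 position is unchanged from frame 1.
the yellow hexagon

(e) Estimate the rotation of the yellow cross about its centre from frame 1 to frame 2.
20° clockwise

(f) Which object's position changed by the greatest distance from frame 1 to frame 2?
the pink hexagon

(moved 3.9; next 3.2)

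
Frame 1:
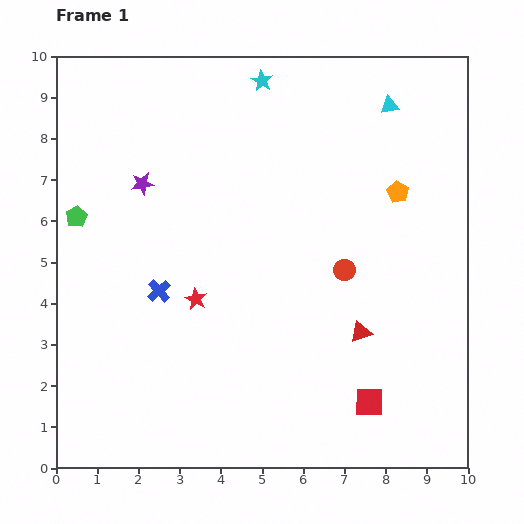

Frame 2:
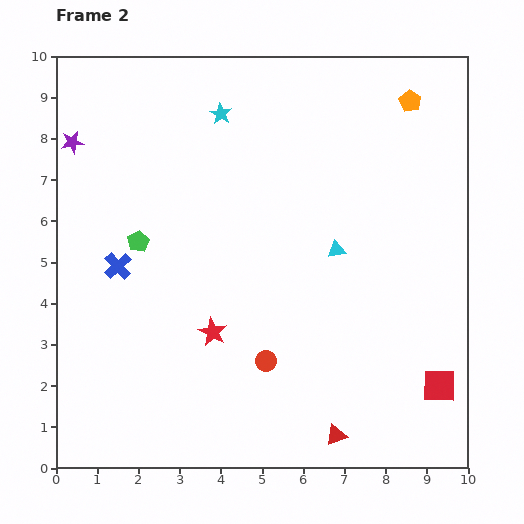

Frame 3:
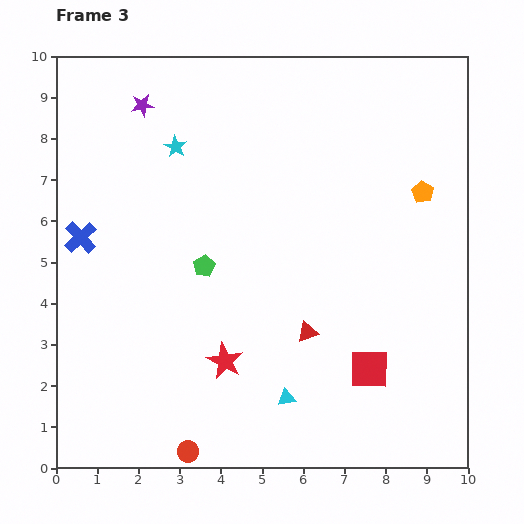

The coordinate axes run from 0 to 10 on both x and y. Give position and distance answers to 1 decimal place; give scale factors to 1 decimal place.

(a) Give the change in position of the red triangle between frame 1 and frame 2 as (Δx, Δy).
(-0.6, -2.5)

The red triangle was at (7.4, 3.3) in frame 1 and (6.8, 0.8) in frame 2.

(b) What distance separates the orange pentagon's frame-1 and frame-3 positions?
0.6

The orange pentagon moved from (8.3, 6.7) to (8.9, 6.7), a distance of √(0.6² + 0.0²) ≈ 0.6.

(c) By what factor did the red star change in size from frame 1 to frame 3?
1.6×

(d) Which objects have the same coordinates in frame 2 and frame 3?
none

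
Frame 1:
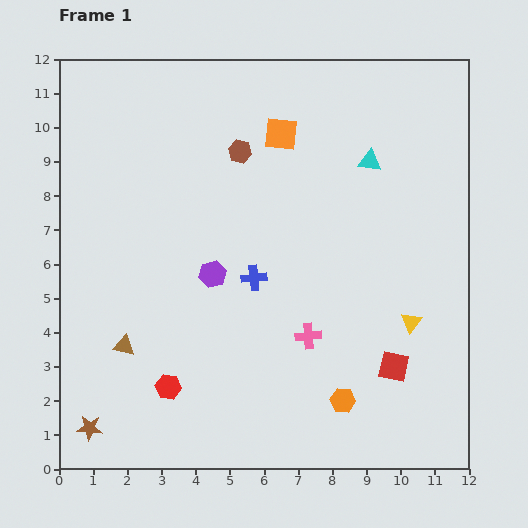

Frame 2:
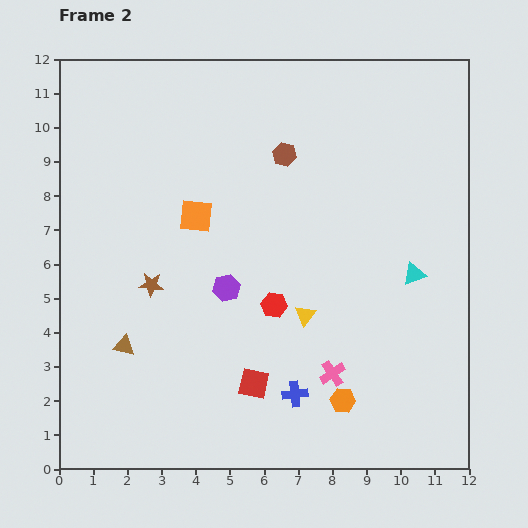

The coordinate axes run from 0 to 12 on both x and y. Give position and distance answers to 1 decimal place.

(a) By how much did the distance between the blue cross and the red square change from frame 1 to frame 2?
-3.7

Distance in frame 1: 4.9. Distance in frame 2: 1.2.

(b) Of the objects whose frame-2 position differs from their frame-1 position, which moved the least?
the purple hexagon

(moved 0.6)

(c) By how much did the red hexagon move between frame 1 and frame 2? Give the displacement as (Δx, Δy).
(3.1, 2.4)

The red hexagon was at (3.2, 2.4) in frame 1 and (6.3, 4.8) in frame 2.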